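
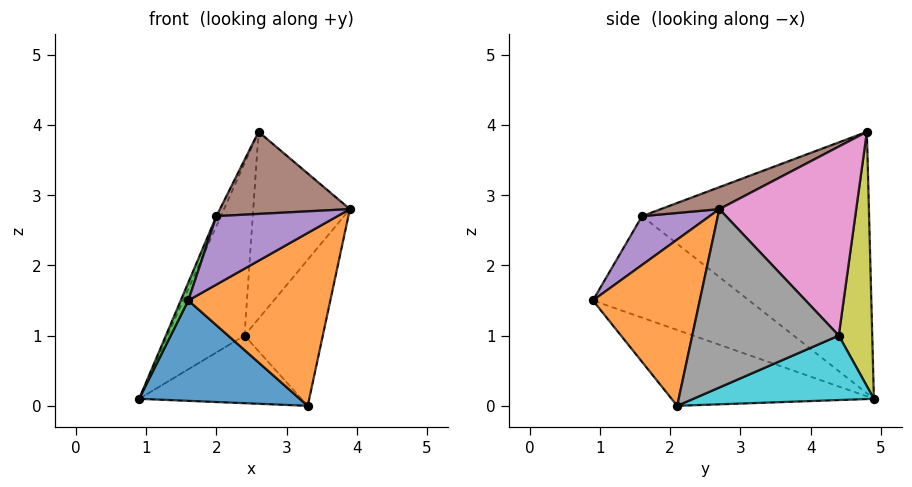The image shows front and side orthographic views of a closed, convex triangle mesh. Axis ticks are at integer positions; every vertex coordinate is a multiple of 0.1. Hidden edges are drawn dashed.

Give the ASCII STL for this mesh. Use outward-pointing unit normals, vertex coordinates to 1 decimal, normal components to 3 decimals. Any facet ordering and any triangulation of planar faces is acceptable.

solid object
 facet normal -0.458 -0.364 -0.811
  outer loop
   vertex 3.3 2.1 0.0
   vertex 1.6 0.9 1.5
   vertex 0.9 4.9 0.1
  endloop
 endfacet
 facet normal 0.601 -0.798 0.042
  outer loop
   vertex 3.3 2.1 0.0
   vertex 3.9 2.7 2.8
   vertex 1.6 0.9 1.5
  endloop
 endfacet
 facet normal -0.939 -0.046 0.340
  outer loop
   vertex 2.0 1.6 2.7
   vertex 0.9 4.9 0.1
   vertex 1.6 0.9 1.5
  endloop
 endfacet
 facet normal -0.912 0.018 0.409
  outer loop
   vertex 2.0 1.6 2.7
   vertex 2.6 4.8 3.9
   vertex 0.9 4.9 0.1
  endloop
 endfacet
 facet normal 0.460 -0.825 0.328
  outer loop
   vertex 2.0 1.6 2.7
   vertex 1.6 0.9 1.5
   vertex 3.9 2.7 2.8
  endloop
 endfacet
 facet normal 0.168 -0.374 0.912
  outer loop
   vertex 2.0 1.6 2.7
   vertex 3.9 2.7 2.8
   vertex 2.6 4.8 3.9
  endloop
 endfacet
 facet normal 0.809 0.572 -0.135
  outer loop
   vertex 2.4 4.4 1.0
   vertex 2.6 4.8 3.9
   vertex 3.9 2.7 2.8
  endloop
 endfacet
 facet normal 0.847 0.453 -0.279
  outer loop
   vertex 2.4 4.4 1.0
   vertex 3.9 2.7 2.8
   vertex 3.3 2.1 0.0
  endloop
 endfacet
 facet normal 0.394 0.907 -0.152
  outer loop
   vertex 2.4 4.4 1.0
   vertex 0.9 4.9 0.1
   vertex 2.6 4.8 3.9
  endloop
 endfacet
 facet normal 0.562 0.505 -0.656
  outer loop
   vertex 2.4 4.4 1.0
   vertex 3.3 2.1 0.0
   vertex 0.9 4.9 0.1
  endloop
 endfacet
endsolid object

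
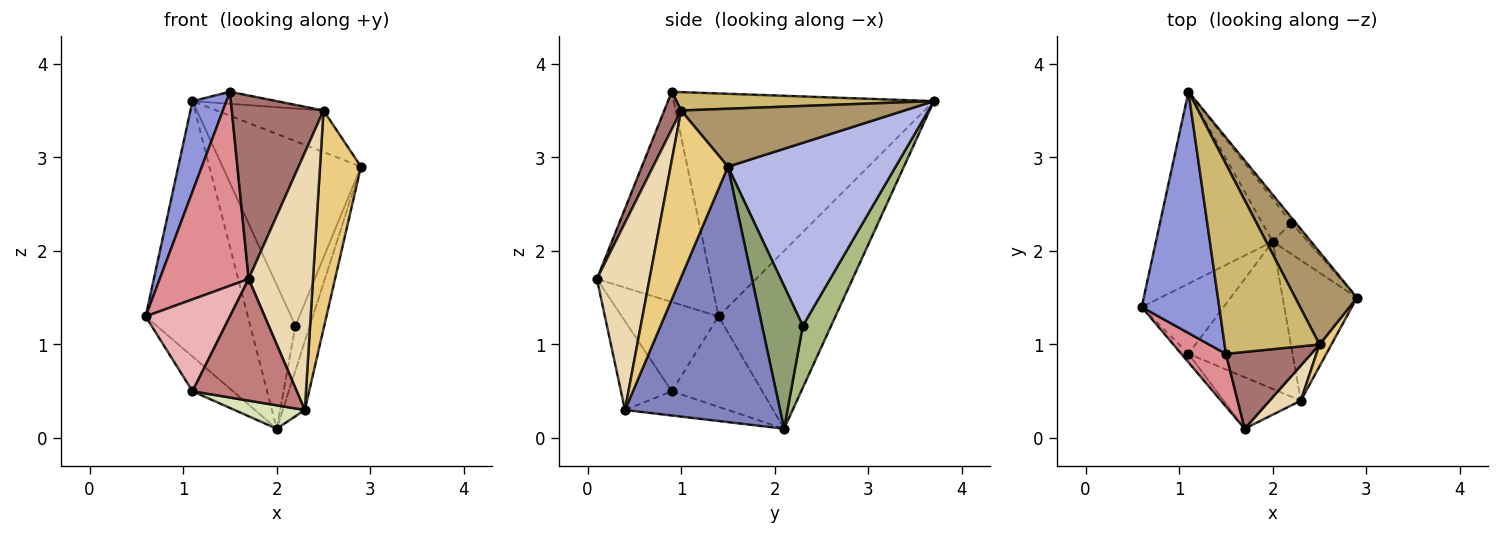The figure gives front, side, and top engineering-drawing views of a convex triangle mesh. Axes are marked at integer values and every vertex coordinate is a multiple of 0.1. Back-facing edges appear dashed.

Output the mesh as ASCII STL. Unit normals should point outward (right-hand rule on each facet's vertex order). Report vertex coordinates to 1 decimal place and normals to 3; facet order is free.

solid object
 facet normal -0.675 0.590 -0.443
  outer loop
   vertex 2.0 2.1 0.1
   vertex 0.6 1.4 1.3
   vertex 1.1 3.7 3.6
  endloop
 endfacet
 facet normal 0.951 0.135 -0.277
  outer loop
   vertex 2.3 0.4 0.3
   vertex 2.0 2.1 0.1
   vertex 2.9 1.5 2.9
  endloop
 endfacet
 facet normal -0.937 -0.122 0.326
  outer loop
   vertex 1.5 0.9 3.7
   vertex 1.1 3.7 3.6
   vertex 0.6 1.4 1.3
  endloop
 endfacet
 facet normal 0.771 0.637 -0.018
  outer loop
   vertex 2.2 2.3 1.2
   vertex 1.1 3.7 3.6
   vertex 2.9 1.5 2.9
  endloop
 endfacet
 facet normal 0.919 0.324 -0.226
  outer loop
   vertex 2.2 2.3 1.2
   vertex 2.9 1.5 2.9
   vertex 2.0 2.1 0.1
  endloop
 endfacet
 facet normal 0.515 0.822 -0.243
  outer loop
   vertex 2.2 2.3 1.2
   vertex 2.0 2.1 0.1
   vertex 1.1 3.7 3.6
  endloop
 endfacet
 facet normal -0.704 0.315 -0.637
  outer loop
   vertex 1.1 0.9 0.5
   vertex 0.6 1.4 1.3
   vertex 2.0 2.1 0.1
  endloop
 endfacet
 facet normal -0.224 -0.153 -0.963
  outer loop
   vertex 1.1 0.9 0.5
   vertex 2.0 2.1 0.1
   vertex 2.3 0.4 0.3
  endloop
 endfacet
 facet normal 0.650 0.311 0.693
  outer loop
   vertex 2.5 1.0 3.5
   vertex 2.9 1.5 2.9
   vertex 1.1 3.7 3.6
  endloop
 endfacet
 facet normal 0.190 0.062 0.980
  outer loop
   vertex 2.5 1.0 3.5
   vertex 1.1 3.7 3.6
   vertex 1.5 0.9 3.7
  endloop
 endfacet
 facet normal 0.812 -0.580 0.058
  outer loop
   vertex 2.5 1.0 3.5
   vertex 2.3 0.4 0.3
   vertex 2.9 1.5 2.9
  endloop
 endfacet
 facet normal 0.630 -0.770 0.105
  outer loop
   vertex 1.7 0.1 1.7
   vertex 2.3 0.4 0.3
   vertex 2.5 1.0 3.5
  endloop
 endfacet
 facet normal 0.167 -0.910 0.381
  outer loop
   vertex 1.7 0.1 1.7
   vertex 2.5 1.0 3.5
   vertex 1.5 0.9 3.7
  endloop
 endfacet
 facet normal -0.409 -0.840 -0.355
  outer loop
   vertex 1.7 0.1 1.7
   vertex 1.1 0.9 0.5
   vertex 2.3 0.4 0.3
  endloop
 endfacet
 facet normal -0.777 -0.607 0.165
  outer loop
   vertex 1.7 0.1 1.7
   vertex 1.5 0.9 3.7
   vertex 0.6 1.4 1.3
  endloop
 endfacet
 facet normal -0.753 -0.656 -0.061
  outer loop
   vertex 1.7 0.1 1.7
   vertex 0.6 1.4 1.3
   vertex 1.1 0.9 0.5
  endloop
 endfacet
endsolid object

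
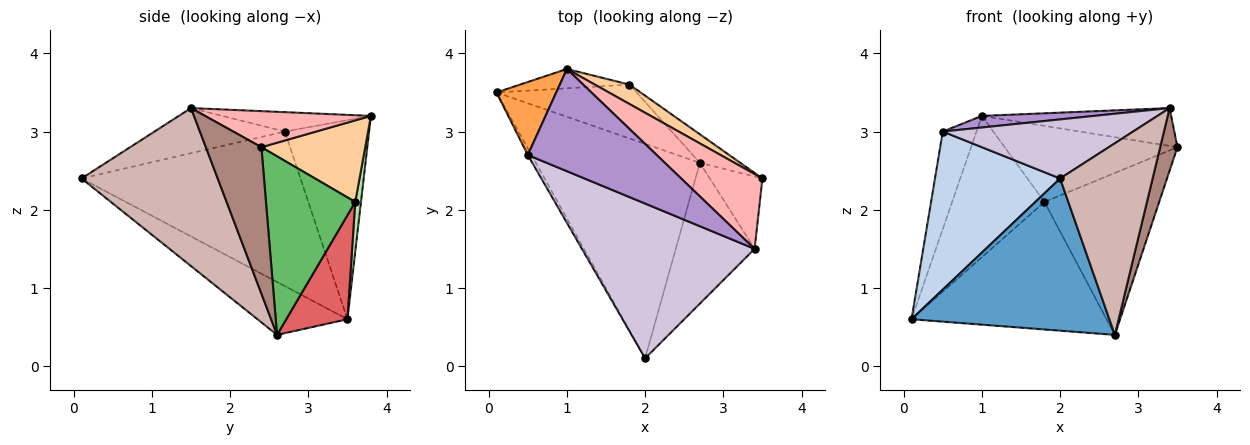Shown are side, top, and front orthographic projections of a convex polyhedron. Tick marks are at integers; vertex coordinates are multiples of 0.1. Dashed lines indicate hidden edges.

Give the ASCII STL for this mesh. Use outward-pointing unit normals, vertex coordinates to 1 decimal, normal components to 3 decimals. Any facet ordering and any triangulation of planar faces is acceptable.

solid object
 facet normal -0.254 -0.560 -0.789
  outer loop
   vertex 2.7 2.6 0.4
   vertex 2.0 0.1 2.4
   vertex 0.1 3.5 0.6
  endloop
 endfacet
 facet normal -0.868 -0.496 -0.021
  outer loop
   vertex 0.5 2.7 3.0
   vertex 0.1 3.5 0.6
   vertex 2.0 0.1 2.4
  endloop
 endfacet
 facet normal -0.894 0.358 0.268
  outer loop
   vertex 0.5 2.7 3.0
   vertex 1.0 3.8 3.2
   vertex 0.1 3.5 0.6
  endloop
 endfacet
 facet normal 0.503 0.837 0.214
  outer loop
   vertex 1.8 3.6 2.1
   vertex 1.0 3.8 3.2
   vertex 3.5 2.4 2.8
  endloop
 endfacet
 facet normal 0.608 0.782 -0.138
  outer loop
   vertex 1.8 3.6 2.1
   vertex 3.5 2.4 2.8
   vertex 2.7 2.6 0.4
  endloop
 endfacet
 facet normal 0.061 0.989 -0.135
  outer loop
   vertex 1.8 3.6 2.1
   vertex 0.1 3.5 0.6
   vertex 1.0 3.8 3.2
  endloop
 endfacet
 facet normal 0.278 0.885 -0.374
  outer loop
   vertex 1.8 3.6 2.1
   vertex 2.7 2.6 0.4
   vertex 0.1 3.5 0.6
  endloop
 endfacet
 facet normal 0.368 0.420 0.830
  outer loop
   vertex 3.4 1.5 3.3
   vertex 3.5 2.4 2.8
   vertex 1.0 3.8 3.2
  endloop
 endfacet
 facet normal -0.148 -0.111 0.983
  outer loop
   vertex 3.4 1.5 3.3
   vertex 1.0 3.8 3.2
   vertex 0.5 2.7 3.0
  endloop
 endfacet
 facet normal -0.237 -0.346 0.908
  outer loop
   vertex 3.4 1.5 3.3
   vertex 0.5 2.7 3.0
   vertex 2.0 0.1 2.4
  endloop
 endfacet
 facet normal 0.903 -0.281 -0.324
  outer loop
   vertex 3.4 1.5 3.3
   vertex 2.7 2.6 0.4
   vertex 3.5 2.4 2.8
  endloop
 endfacet
 facet normal 0.765 -0.519 -0.382
  outer loop
   vertex 3.4 1.5 3.3
   vertex 2.0 0.1 2.4
   vertex 2.7 2.6 0.4
  endloop
 endfacet
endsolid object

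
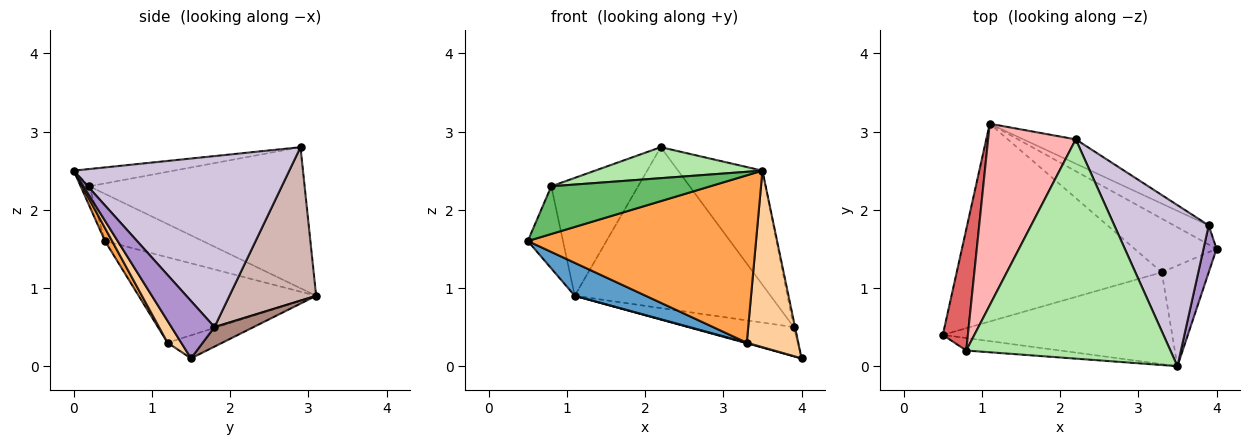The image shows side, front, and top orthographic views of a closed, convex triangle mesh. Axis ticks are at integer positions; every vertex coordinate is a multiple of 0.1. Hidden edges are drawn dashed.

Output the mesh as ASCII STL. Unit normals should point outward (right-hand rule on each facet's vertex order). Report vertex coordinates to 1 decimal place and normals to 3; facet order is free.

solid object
 facet normal -0.380 -0.152 -0.912
  outer loop
   vertex 3.3 1.2 0.3
   vertex 0.5 0.4 1.6
   vertex 1.1 3.1 0.9
  endloop
 endfacet
 facet normal -0.271 -0.010 -0.963
  outer loop
   vertex 3.3 1.2 0.3
   vertex 1.1 3.1 0.9
   vertex 4.0 1.5 0.1
  endloop
 endfacet
 facet normal 0.027 -0.877 -0.481
  outer loop
   vertex 3.3 1.2 0.3
   vertex 3.5 0.0 2.5
   vertex 0.5 0.4 1.6
  endloop
 endfacet
 facet normal 0.225 -0.847 -0.482
  outer loop
   vertex 3.3 1.2 0.3
   vertex 4.0 1.5 0.1
   vertex 3.5 0.0 2.5
  endloop
 endfacet
 facet normal -0.053 -0.966 -0.253
  outer loop
   vertex 0.8 0.2 2.3
   vertex 0.5 0.4 1.6
   vertex 3.5 0.0 2.5
  endloop
 endfacet
 facet normal -0.083 -0.139 0.987
  outer loop
   vertex 0.8 0.2 2.3
   vertex 3.5 0.0 2.5
   vertex 2.2 2.9 2.8
  endloop
 endfacet
 facet normal -0.842 0.303 0.447
  outer loop
   vertex 0.8 0.2 2.3
   vertex 1.1 3.1 0.9
   vertex 0.5 0.4 1.6
  endloop
 endfacet
 facet normal -0.803 0.324 0.499
  outer loop
   vertex 0.8 0.2 2.3
   vertex 2.2 2.9 2.8
   vertex 1.1 3.1 0.9
  endloop
 endfacet
 facet normal 0.975 0.030 0.222
  outer loop
   vertex 3.9 1.8 0.5
   vertex 3.5 0.0 2.5
   vertex 4.0 1.5 0.1
  endloop
 endfacet
 facet normal 0.828 0.324 0.457
  outer loop
   vertex 3.9 1.8 0.5
   vertex 2.2 2.9 2.8
   vertex 3.5 0.0 2.5
  endloop
 endfacet
 facet normal 0.296 0.798 -0.525
  outer loop
   vertex 3.9 1.8 0.5
   vertex 4.0 1.5 0.1
   vertex 1.1 3.1 0.9
  endloop
 endfacet
 facet normal 0.401 0.906 -0.137
  outer loop
   vertex 3.9 1.8 0.5
   vertex 1.1 3.1 0.9
   vertex 2.2 2.9 2.8
  endloop
 endfacet
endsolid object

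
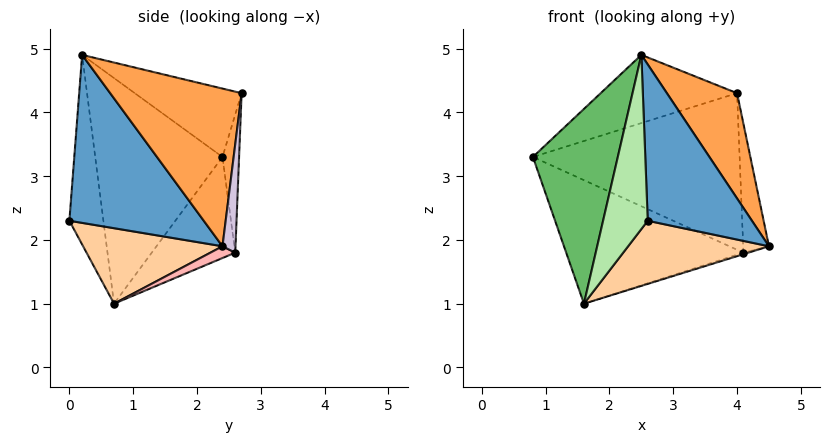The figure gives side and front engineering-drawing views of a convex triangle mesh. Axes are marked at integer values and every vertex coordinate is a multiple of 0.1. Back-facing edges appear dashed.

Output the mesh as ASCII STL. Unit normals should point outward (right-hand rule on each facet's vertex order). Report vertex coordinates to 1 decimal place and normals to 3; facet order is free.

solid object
 facet normal 0.788 -0.611 0.077
  outer loop
   vertex 2.5 0.2 4.9
   vertex 2.6 0.0 2.3
   vertex 4.5 2.4 1.9
  endloop
 endfacet
 facet normal -0.308 0.393 0.867
  outer loop
   vertex 4.0 2.7 4.3
   vertex 0.8 2.4 3.3
   vertex 2.5 0.2 4.9
  endloop
 endfacet
 facet normal 0.857 -0.458 0.236
  outer loop
   vertex 4.0 2.7 4.3
   vertex 2.5 0.2 4.9
   vertex 4.5 2.4 1.9
  endloop
 endfacet
 facet normal 0.517 -0.522 -0.679
  outer loop
   vertex 1.6 0.7 1.0
   vertex 4.5 2.4 1.9
   vertex 2.6 0.0 2.3
  endloop
 endfacet
 facet normal -0.826 -0.551 0.120
  outer loop
   vertex 1.6 0.7 1.0
   vertex 2.5 0.2 4.9
   vertex 0.8 2.4 3.3
  endloop
 endfacet
 facet normal -0.606 -0.795 0.038
  outer loop
   vertex 1.6 0.7 1.0
   vertex 2.6 0.0 2.3
   vertex 2.5 0.2 4.9
  endloop
 endfacet
 facet normal -0.330 0.701 -0.633
  outer loop
   vertex 4.1 2.6 1.8
   vertex 1.6 0.7 1.0
   vertex 0.8 2.4 3.3
  endloop
 endfacet
 facet normal 0.267 0.053 -0.962
  outer loop
   vertex 4.1 2.6 1.8
   vertex 4.5 2.4 1.9
   vertex 1.6 0.7 1.0
  endloop
 endfacet
 facet normal -0.080 0.996 -0.043
  outer loop
   vertex 4.1 2.6 1.8
   vertex 0.8 2.4 3.3
   vertex 4.0 2.7 4.3
  endloop
 endfacet
 facet normal 0.451 0.893 -0.018
  outer loop
   vertex 4.1 2.6 1.8
   vertex 4.0 2.7 4.3
   vertex 4.5 2.4 1.9
  endloop
 endfacet
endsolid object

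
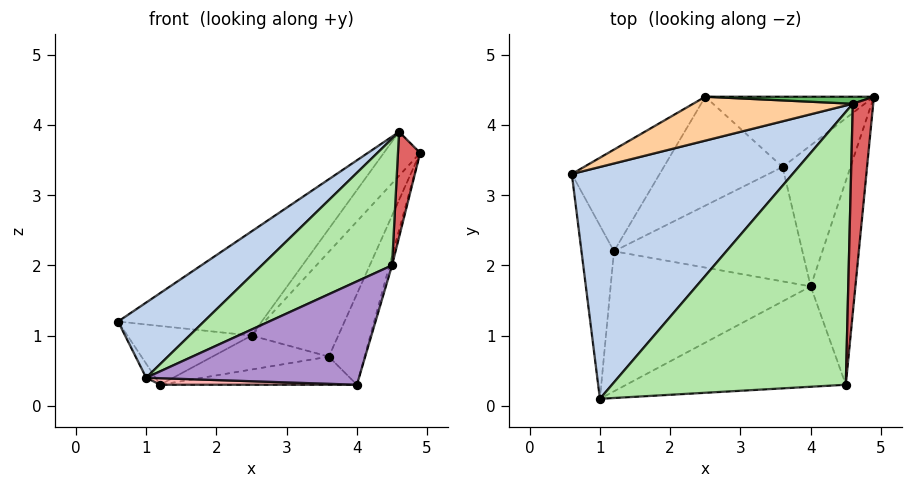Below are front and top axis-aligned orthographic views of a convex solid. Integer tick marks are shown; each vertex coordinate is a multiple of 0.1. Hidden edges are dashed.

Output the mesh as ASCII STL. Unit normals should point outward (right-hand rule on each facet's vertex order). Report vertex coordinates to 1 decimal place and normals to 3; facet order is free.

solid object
 facet normal -0.803 0.048 -0.594
  outer loop
   vertex 1.2 2.2 0.3
   vertex 1.0 0.1 0.4
   vertex 0.6 3.3 1.2
  endloop
 endfacet
 facet normal -0.492 -0.269 0.828
  outer loop
   vertex 4.6 4.3 3.9
   vertex 0.6 3.3 1.2
   vertex 1.0 0.1 0.4
  endloop
 endfacet
 facet normal -0.356 0.468 -0.809
  outer loop
   vertex 2.5 4.4 1.0
   vertex 1.2 2.2 0.3
   vertex 0.6 3.3 1.2
  endloop
 endfacet
 facet normal -0.442 0.827 0.348
  outer loop
   vertex 2.5 4.4 1.0
   vertex 0.6 3.3 1.2
   vertex 4.6 4.3 3.9
  endloop
 endfacet
 facet normal -0.169 0.973 0.156
  outer loop
   vertex 2.5 4.4 1.0
   vertex 4.6 4.3 3.9
   vertex 4.9 4.4 3.6
  endloop
 endfacet
 facet normal -0.364 -0.392 0.845
  outer loop
   vertex 4.5 0.3 2.0
   vertex 4.6 4.3 3.9
   vertex 1.0 0.1 0.4
  endloop
 endfacet
 facet normal 0.722 -0.312 0.618
  outer loop
   vertex 4.5 0.3 2.0
   vertex 4.9 4.4 3.6
   vertex 4.6 4.3 3.9
  endloop
 endfacet
 facet normal -0.008 -0.047 -0.999
  outer loop
   vertex 4.0 1.7 0.3
   vertex 1.0 0.1 0.4
   vertex 1.2 2.2 0.3
  endloop
 endfacet
 facet normal 0.338 -0.675 -0.656
  outer loop
   vertex 4.0 1.7 0.3
   vertex 4.5 0.3 2.0
   vertex 1.0 0.1 0.4
  endloop
 endfacet
 facet normal 0.962 0.013 -0.273
  outer loop
   vertex 4.0 1.7 0.3
   vertex 4.9 4.4 3.6
   vertex 4.5 0.3 2.0
  endloop
 endfacet
 facet normal 0.010 0.298 -0.955
  outer loop
   vertex 3.6 3.4 0.7
   vertex 1.2 2.2 0.3
   vertex 2.5 4.4 1.0
  endloop
 endfacet
 facet normal 0.043 0.238 -0.970
  outer loop
   vertex 3.6 3.4 0.7
   vertex 4.0 1.7 0.3
   vertex 1.2 2.2 0.3
  endloop
 endfacet
 facet normal 0.517 0.711 -0.477
  outer loop
   vertex 3.6 3.4 0.7
   vertex 2.5 4.4 1.0
   vertex 4.9 4.4 3.6
  endloop
 endfacet
 facet normal 0.825 0.306 -0.475
  outer loop
   vertex 3.6 3.4 0.7
   vertex 4.9 4.4 3.6
   vertex 4.0 1.7 0.3
  endloop
 endfacet
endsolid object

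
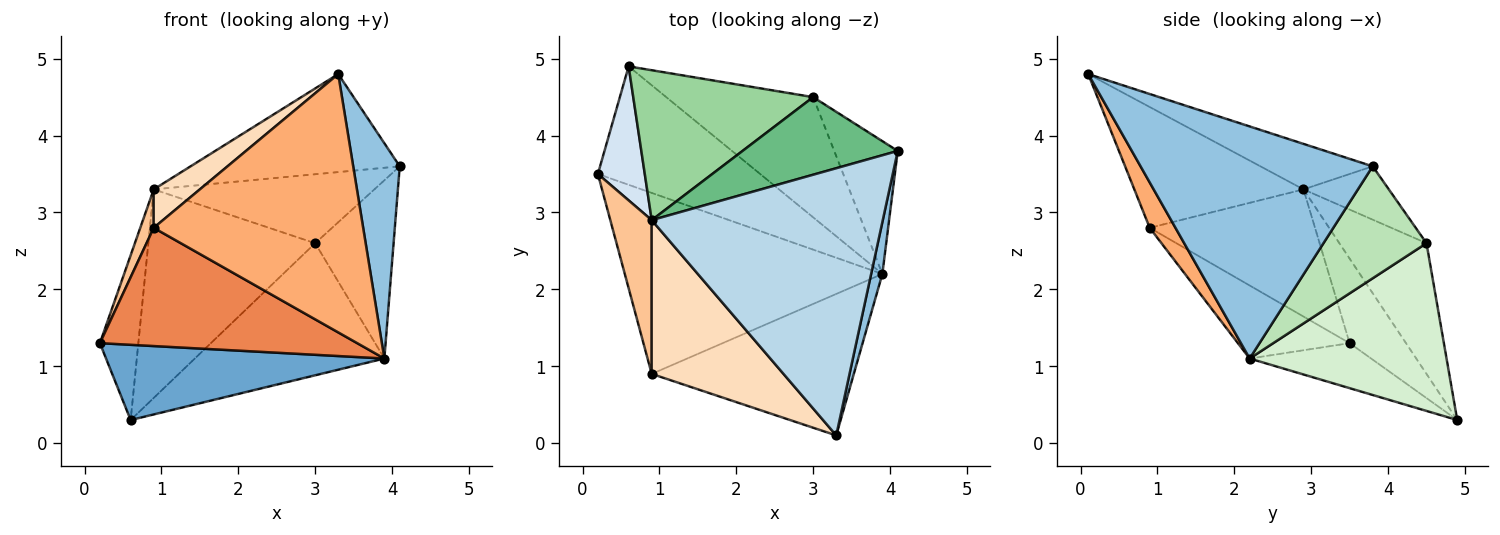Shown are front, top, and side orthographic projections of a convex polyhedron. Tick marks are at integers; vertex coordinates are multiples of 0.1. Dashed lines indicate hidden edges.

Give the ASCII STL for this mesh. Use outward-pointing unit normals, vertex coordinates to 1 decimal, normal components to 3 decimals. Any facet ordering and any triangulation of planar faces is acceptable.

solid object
 facet normal -0.228 -0.522 -0.822
  outer loop
   vertex 3.9 2.2 1.1
   vertex 0.2 3.5 1.3
   vertex 0.6 4.9 0.3
  endloop
 endfacet
 facet normal 0.979 -0.196 0.047
  outer loop
   vertex 3.9 2.2 1.1
   vertex 4.1 3.8 3.6
   vertex 3.3 0.1 4.8
  endloop
 endfacet
 facet normal -0.182 0.339 0.923
  outer loop
   vertex 0.9 2.9 3.3
   vertex 3.3 0.1 4.8
   vertex 4.1 3.8 3.6
  endloop
 endfacet
 facet normal -0.751 0.512 0.417
  outer loop
   vertex 0.9 2.9 3.3
   vertex 0.6 4.9 0.3
   vertex 0.2 3.5 1.3
  endloop
 endfacet
 facet normal -0.231 -0.532 -0.815
  outer loop
   vertex 0.9 0.9 2.8
   vertex 0.2 3.5 1.3
   vertex 3.9 2.2 1.1
  endloop
 endfacet
 facet normal 0.107 -0.872 -0.478
  outer loop
   vertex 0.9 0.9 2.8
   vertex 3.9 2.2 1.1
   vertex 3.3 0.1 4.8
  endloop
 endfacet
 facet normal -0.948 -0.077 0.309
  outer loop
   vertex 0.9 0.9 2.8
   vertex 0.9 2.9 3.3
   vertex 0.2 3.5 1.3
  endloop
 endfacet
 facet normal -0.665 -0.181 0.725
  outer loop
   vertex 0.9 0.9 2.8
   vertex 3.3 0.1 4.8
   vertex 0.9 2.9 3.3
  endloop
 endfacet
 facet normal -0.249 0.643 0.724
  outer loop
   vertex 3.0 4.5 2.6
   vertex 0.9 2.9 3.3
   vertex 4.1 3.8 3.6
  endloop
 endfacet
 facet normal -0.390 0.748 0.537
  outer loop
   vertex 3.0 4.5 2.6
   vertex 0.6 4.9 0.3
   vertex 0.9 2.9 3.3
  endloop
 endfacet
 facet normal 0.725 0.552 -0.411
  outer loop
   vertex 3.0 4.5 2.6
   vertex 4.1 3.8 3.6
   vertex 3.9 2.2 1.1
  endloop
 endfacet
 facet normal 0.609 0.586 -0.534
  outer loop
   vertex 3.0 4.5 2.6
   vertex 3.9 2.2 1.1
   vertex 0.6 4.9 0.3
  endloop
 endfacet
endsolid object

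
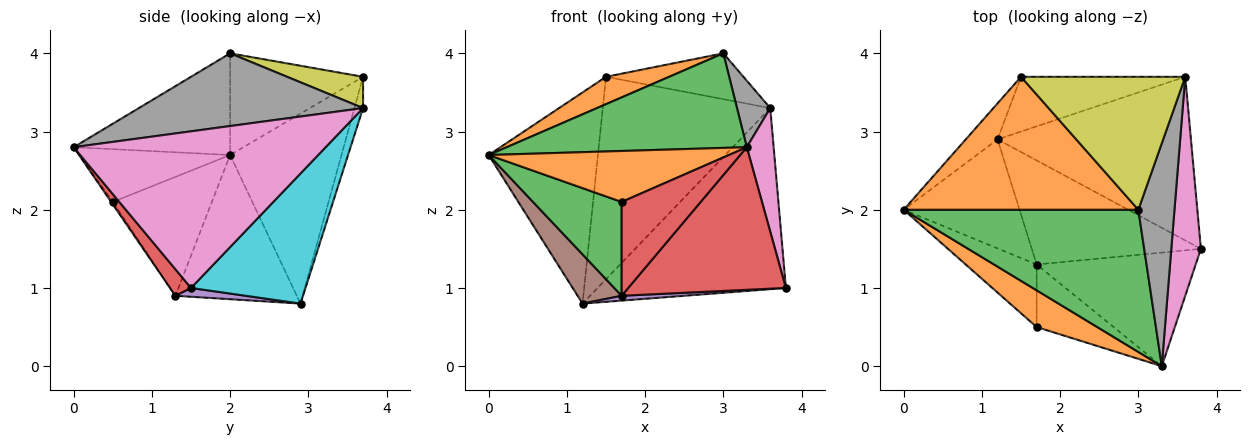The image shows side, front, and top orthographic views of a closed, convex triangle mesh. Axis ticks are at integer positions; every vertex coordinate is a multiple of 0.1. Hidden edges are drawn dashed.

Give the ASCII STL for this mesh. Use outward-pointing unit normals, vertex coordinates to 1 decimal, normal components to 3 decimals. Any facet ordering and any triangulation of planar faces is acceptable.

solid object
 facet normal -0.709 0.695 -0.118
  outer loop
   vertex 1.2 2.9 0.8
   vertex 0.0 2.0 2.7
   vertex 1.5 3.7 3.7
  endloop
 endfacet
 facet normal -0.391 -0.186 0.902
  outer loop
   vertex 3.0 2.0 4.0
   vertex 1.5 3.7 3.7
   vertex 0.0 2.0 2.7
  endloop
 endfacet
 facet normal -0.339 -0.521 0.783
  outer loop
   vertex 3.0 2.0 4.0
   vertex 0.0 2.0 2.7
   vertex 3.3 0.0 2.8
  endloop
 endfacet
 facet normal 0.104 -0.778 -0.620
  outer loop
   vertex 1.7 1.3 0.9
   vertex 3.8 1.5 1.0
   vertex 3.3 0.0 2.8
  endloop
 endfacet
 facet normal 0.052 -0.046 -0.998
  outer loop
   vertex 1.7 1.3 0.9
   vertex 1.2 2.9 0.8
   vertex 3.8 1.5 1.0
  endloop
 endfacet
 facet normal -0.750 -0.272 -0.603
  outer loop
   vertex 1.7 1.3 0.9
   vertex 0.0 2.0 2.7
   vertex 1.2 2.9 0.8
  endloop
 endfacet
 facet normal 0.977 -0.104 0.185
  outer loop
   vertex 3.6 3.7 3.3
   vertex 3.3 0.0 2.8
   vertex 3.8 1.5 1.0
  endloop
 endfacet
 facet normal 0.888 -0.132 0.441
  outer loop
   vertex 3.6 3.7 3.3
   vertex 3.0 2.0 4.0
   vertex 3.3 0.0 2.8
  endloop
 endfacet
 facet normal 0.177 0.321 0.930
  outer loop
   vertex 3.6 3.7 3.3
   vertex 1.5 3.7 3.7
   vertex 3.0 2.0 4.0
  endloop
 endfacet
 facet normal 0.411 0.676 -0.611
  outer loop
   vertex 3.6 3.7 3.3
   vertex 3.8 1.5 1.0
   vertex 1.2 2.9 0.8
  endloop
 endfacet
 facet normal -0.050 0.964 -0.261
  outer loop
   vertex 3.6 3.7 3.3
   vertex 1.2 2.9 0.8
   vertex 1.5 3.7 3.7
  endloop
 endfacet
 facet normal -0.454 -0.723 0.521
  outer loop
   vertex 1.7 0.5 2.1
   vertex 3.3 0.0 2.8
   vertex 0.0 2.0 2.7
  endloop
 endfacet
 facet normal -0.681 -0.609 -0.406
  outer loop
   vertex 1.7 0.5 2.1
   vertex 0.0 2.0 2.7
   vertex 1.7 1.3 0.9
  endloop
 endfacet
 facet normal -0.017 -0.832 -0.555
  outer loop
   vertex 1.7 0.5 2.1
   vertex 1.7 1.3 0.9
   vertex 3.3 0.0 2.8
  endloop
 endfacet
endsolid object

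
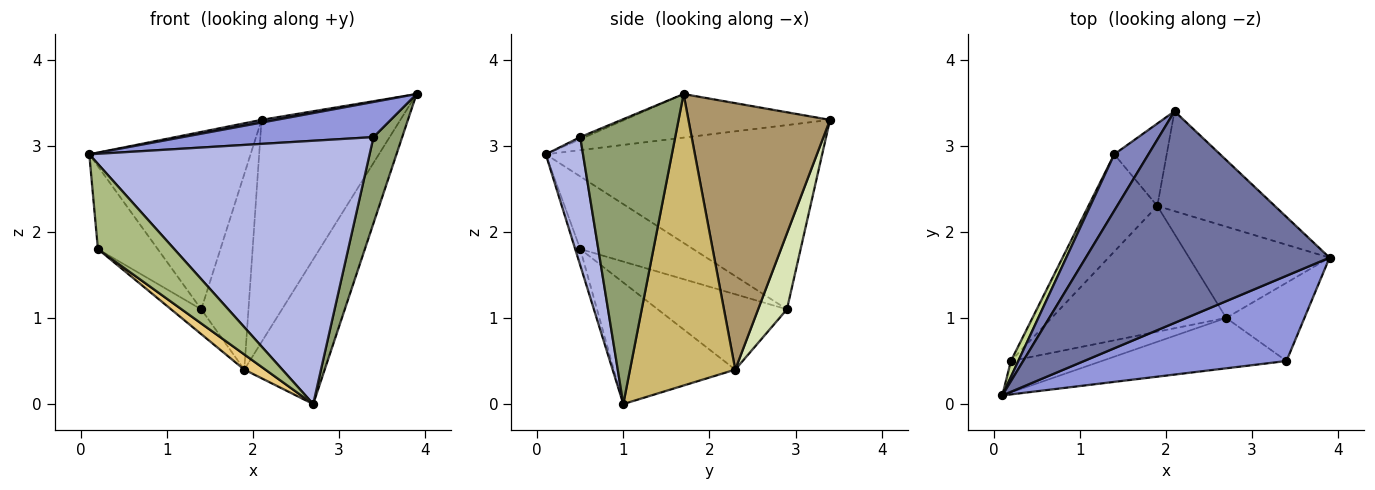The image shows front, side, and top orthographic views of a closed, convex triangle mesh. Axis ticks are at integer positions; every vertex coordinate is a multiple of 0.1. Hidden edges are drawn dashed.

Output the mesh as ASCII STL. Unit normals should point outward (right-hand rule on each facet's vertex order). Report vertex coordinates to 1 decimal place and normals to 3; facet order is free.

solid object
 facet normal -0.176 -0.013 0.984
  outer loop
   vertex 2.1 3.4 3.3
   vertex 0.1 0.1 2.9
   vertex 3.9 1.7 3.6
  endloop
 endfacet
 facet normal -0.853 0.498 0.158
  outer loop
   vertex 1.4 2.9 1.1
   vertex 0.1 0.1 2.9
   vertex 2.1 3.4 3.3
  endloop
 endfacet
 facet normal -0.010 -0.381 0.924
  outer loop
   vertex 3.4 0.5 3.1
   vertex 3.9 1.7 3.6
   vertex 0.1 0.1 2.9
  endloop
 endfacet
 facet normal 0.129 -0.974 -0.186
  outer loop
   vertex 3.4 0.5 3.1
   vertex 0.1 0.1 2.9
   vertex 2.7 1.0 0.0
  endloop
 endfacet
 facet normal 0.926 -0.280 -0.254
  outer loop
   vertex 3.4 0.5 3.1
   vertex 2.7 1.0 0.0
   vertex 3.9 1.7 3.6
  endloop
 endfacet
 facet normal -0.062 -0.936 -0.346
  outer loop
   vertex 0.2 0.5 1.8
   vertex 2.7 1.0 0.0
   vertex 0.1 0.1 2.9
  endloop
 endfacet
 facet normal -0.880 0.466 0.090
  outer loop
   vertex 0.2 0.5 1.8
   vertex 0.1 0.1 2.9
   vertex 1.4 2.9 1.1
  endloop
 endfacet
 facet normal 0.490 0.803 -0.338
  outer loop
   vertex 1.9 2.3 0.4
   vertex 1.4 2.9 1.1
   vertex 2.1 3.4 3.3
  endloop
 endfacet
 facet normal 0.681 0.668 -0.300
  outer loop
   vertex 1.9 2.3 0.4
   vertex 2.1 3.4 3.3
   vertex 3.9 1.7 3.6
  endloop
 endfacet
 facet normal 0.742 0.567 -0.358
  outer loop
   vertex 1.9 2.3 0.4
   vertex 3.9 1.7 3.6
   vertex 2.7 1.0 0.0
  endloop
 endfacet
 facet normal -0.568 -0.098 -0.817
  outer loop
   vertex 1.9 2.3 0.4
   vertex 2.7 1.0 0.0
   vertex 0.2 0.5 1.8
  endloop
 endfacet
 facet normal -0.727 0.170 -0.665
  outer loop
   vertex 1.9 2.3 0.4
   vertex 0.2 0.5 1.8
   vertex 1.4 2.9 1.1
  endloop
 endfacet
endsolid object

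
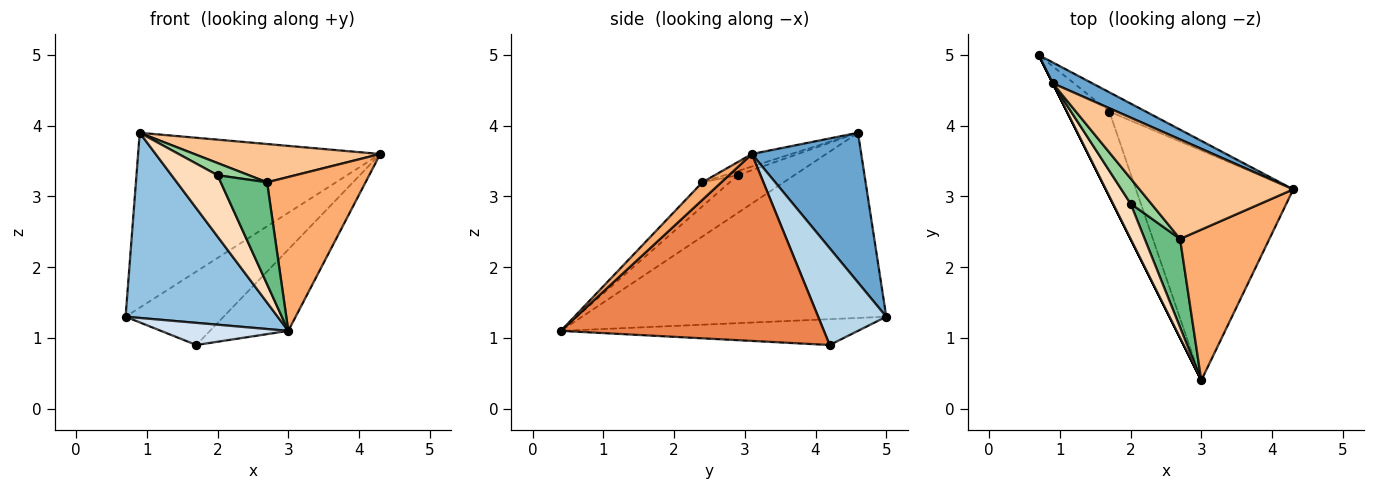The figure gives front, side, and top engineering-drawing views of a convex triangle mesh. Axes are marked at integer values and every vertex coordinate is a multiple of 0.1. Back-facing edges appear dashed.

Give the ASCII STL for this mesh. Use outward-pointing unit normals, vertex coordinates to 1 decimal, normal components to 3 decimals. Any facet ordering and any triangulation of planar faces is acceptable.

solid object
 facet normal 0.409 0.906 0.108
  outer loop
   vertex 0.9 4.6 3.9
   vertex 4.3 3.1 3.6
   vertex 0.7 5.0 1.3
  endloop
 endfacet
 facet normal -0.894 -0.447 0.000
  outer loop
   vertex 0.9 4.6 3.9
   vertex 0.7 5.0 1.3
   vertex 3.0 0.4 1.1
  endloop
 endfacet
 facet normal 0.558 0.803 -0.210
  outer loop
   vertex 1.7 4.2 0.9
   vertex 0.7 5.0 1.3
   vertex 4.3 3.1 3.6
  endloop
 endfacet
 facet normal -0.507 -0.217 -0.834
  outer loop
   vertex 1.7 4.2 0.9
   vertex 3.0 0.4 1.1
   vertex 0.7 5.0 1.3
  endloop
 endfacet
 facet normal 0.746 0.222 -0.628
  outer loop
   vertex 1.7 4.2 0.9
   vertex 4.3 3.1 3.6
   vertex 3.0 0.4 1.1
  endloop
 endfacet
 facet normal 0.136 -0.708 0.693
  outer loop
   vertex 2.7 2.4 3.2
   vertex 3.0 0.4 1.1
   vertex 4.3 3.1 3.6
  endloop
 endfacet
 facet normal -0.076 -0.358 0.931
  outer loop
   vertex 2.7 2.4 3.2
   vertex 4.3 3.1 3.6
   vertex 0.9 4.6 3.9
  endloop
 endfacet
 facet normal -0.729 -0.593 0.342
  outer loop
   vertex 2.0 2.9 3.3
   vertex 0.9 4.6 3.9
   vertex 3.0 0.4 1.1
  endloop
 endfacet
 facet normal -0.407 -0.690 0.599
  outer loop
   vertex 2.0 2.9 3.3
   vertex 3.0 0.4 1.1
   vertex 2.7 2.4 3.2
  endloop
 endfacet
 facet normal -0.180 -0.429 0.885
  outer loop
   vertex 2.0 2.9 3.3
   vertex 2.7 2.4 3.2
   vertex 0.9 4.6 3.9
  endloop
 endfacet
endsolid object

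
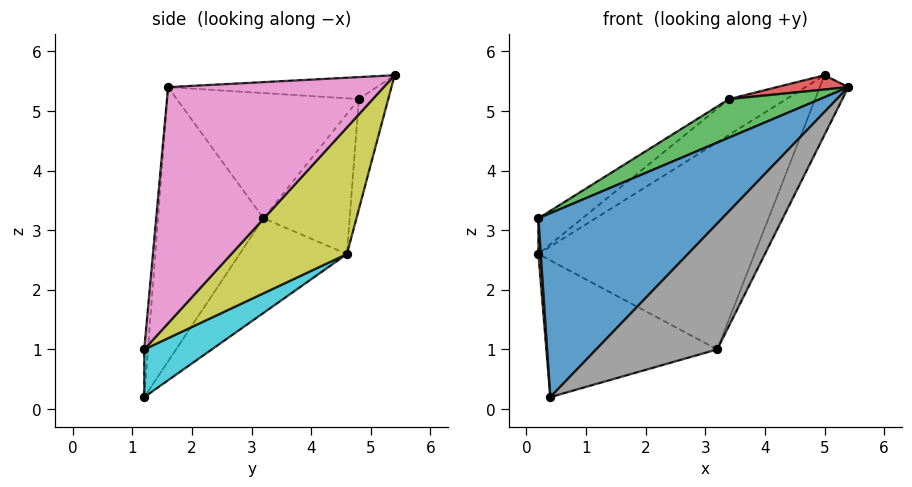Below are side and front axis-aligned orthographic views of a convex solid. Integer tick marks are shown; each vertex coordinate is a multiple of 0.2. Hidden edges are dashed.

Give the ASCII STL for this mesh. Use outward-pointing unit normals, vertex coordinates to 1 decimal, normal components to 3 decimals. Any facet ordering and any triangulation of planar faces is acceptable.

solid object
 facet normal -0.437 -0.762 0.479
  outer loop
   vertex 0.4 1.2 0.2
   vertex 5.4 1.6 5.4
   vertex 0.2 3.2 3.2
  endloop
 endfacet
 facet normal -0.998 -0.022 -0.052
  outer loop
   vertex 0.2 4.6 2.6
   vertex 0.4 1.2 0.2
   vertex 0.2 3.2 3.2
  endloop
 endfacet
 facet normal -0.436 -0.218 0.873
  outer loop
   vertex 3.4 4.8 5.2
   vertex 0.2 3.2 3.2
   vertex 5.4 1.6 5.4
  endloop
 endfacet
 facet normal -0.216 -0.074 0.974
  outer loop
   vertex 3.4 4.8 5.2
   vertex 5.4 1.6 5.4
   vertex 5.0 5.4 5.6
  endloop
 endfacet
 facet normal -0.611 0.312 0.728
  outer loop
   vertex 3.4 4.8 5.2
   vertex 0.2 4.6 2.6
   vertex 0.2 3.2 3.2
  endloop
 endfacet
 facet normal -0.410 0.797 0.443
  outer loop
   vertex 3.4 4.8 5.2
   vertex 5.0 5.4 5.6
   vertex 0.2 4.6 2.6
  endloop
 endfacet
 facet normal 0.884 0.117 -0.453
  outer loop
   vertex 3.2 1.2 1.0
   vertex 5.0 5.4 5.6
   vertex 5.4 1.6 5.4
  endloop
 endfacet
 facet normal -0.030 -0.994 0.105
  outer loop
   vertex 3.2 1.2 1.0
   vertex 5.4 1.6 5.4
   vertex 0.4 1.2 0.2
  endloop
 endfacet
 facet normal 0.335 0.627 -0.703
  outer loop
   vertex 3.2 1.2 1.0
   vertex 0.2 4.6 2.6
   vertex 5.0 5.4 5.6
  endloop
 endfacet
 facet normal 0.226 0.571 -0.790
  outer loop
   vertex 3.2 1.2 1.0
   vertex 0.4 1.2 0.2
   vertex 0.2 4.6 2.6
  endloop
 endfacet
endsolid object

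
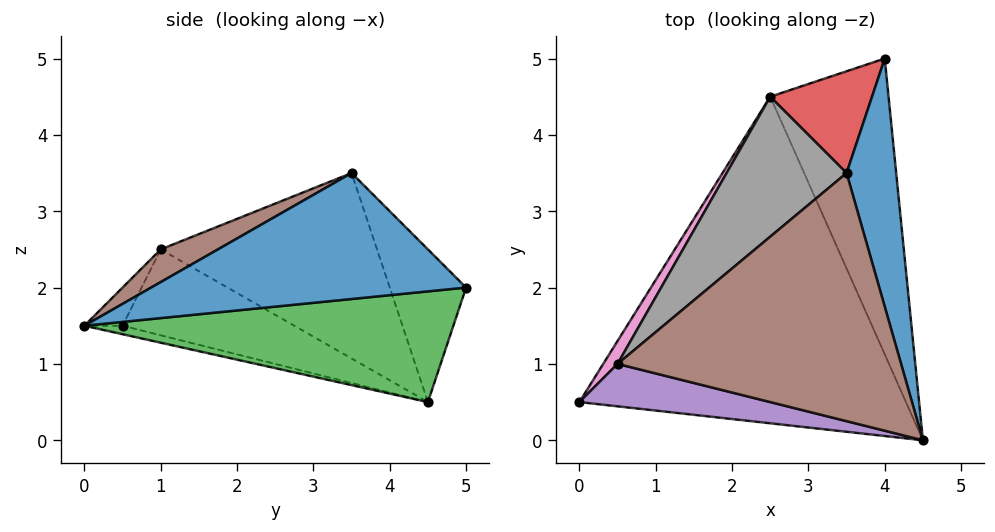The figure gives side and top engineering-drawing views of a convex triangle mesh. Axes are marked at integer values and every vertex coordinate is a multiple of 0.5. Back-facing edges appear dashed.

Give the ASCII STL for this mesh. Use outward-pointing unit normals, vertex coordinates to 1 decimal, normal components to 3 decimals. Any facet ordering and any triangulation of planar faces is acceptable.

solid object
 facet normal 0.929 0.056 0.366
  outer loop
   vertex 3.5 3.5 3.5
   vertex 4.5 0.0 1.5
   vertex 4.0 5.0 2.0
  endloop
 endfacet
 facet normal -0.025 -0.228 -0.973
  outer loop
   vertex 2.5 4.5 0.5
   vertex 4.5 0.0 1.5
   vertex 0.0 0.5 1.5
  endloop
 endfacet
 facet normal 0.676 0.140 -0.723
  outer loop
   vertex 2.5 4.5 0.5
   vertex 4.0 5.0 2.0
   vertex 4.5 0.0 1.5
  endloop
 endfacet
 facet normal -0.640 0.640 0.426
  outer loop
   vertex 2.5 4.5 0.5
   vertex 3.5 3.5 3.5
   vertex 4.0 5.0 2.0
  endloop
 endfacet
 facet normal -0.097 -0.870 0.483
  outer loop
   vertex 0.5 1.0 2.5
   vertex 0.0 0.5 1.5
   vertex 4.5 0.0 1.5
  endloop
 endfacet
 facet normal 0.101 -0.472 0.876
  outer loop
   vertex 0.5 1.0 2.5
   vertex 4.5 0.0 1.5
   vertex 3.5 3.5 3.5
  endloop
 endfacet
 facet normal -0.824 0.549 0.137
  outer loop
   vertex 0.5 1.0 2.5
   vertex 2.5 4.5 0.5
   vertex 0.0 0.5 1.5
  endloop
 endfacet
 facet normal -0.659 0.620 0.426
  outer loop
   vertex 0.5 1.0 2.5
   vertex 3.5 3.5 3.5
   vertex 2.5 4.5 0.5
  endloop
 endfacet
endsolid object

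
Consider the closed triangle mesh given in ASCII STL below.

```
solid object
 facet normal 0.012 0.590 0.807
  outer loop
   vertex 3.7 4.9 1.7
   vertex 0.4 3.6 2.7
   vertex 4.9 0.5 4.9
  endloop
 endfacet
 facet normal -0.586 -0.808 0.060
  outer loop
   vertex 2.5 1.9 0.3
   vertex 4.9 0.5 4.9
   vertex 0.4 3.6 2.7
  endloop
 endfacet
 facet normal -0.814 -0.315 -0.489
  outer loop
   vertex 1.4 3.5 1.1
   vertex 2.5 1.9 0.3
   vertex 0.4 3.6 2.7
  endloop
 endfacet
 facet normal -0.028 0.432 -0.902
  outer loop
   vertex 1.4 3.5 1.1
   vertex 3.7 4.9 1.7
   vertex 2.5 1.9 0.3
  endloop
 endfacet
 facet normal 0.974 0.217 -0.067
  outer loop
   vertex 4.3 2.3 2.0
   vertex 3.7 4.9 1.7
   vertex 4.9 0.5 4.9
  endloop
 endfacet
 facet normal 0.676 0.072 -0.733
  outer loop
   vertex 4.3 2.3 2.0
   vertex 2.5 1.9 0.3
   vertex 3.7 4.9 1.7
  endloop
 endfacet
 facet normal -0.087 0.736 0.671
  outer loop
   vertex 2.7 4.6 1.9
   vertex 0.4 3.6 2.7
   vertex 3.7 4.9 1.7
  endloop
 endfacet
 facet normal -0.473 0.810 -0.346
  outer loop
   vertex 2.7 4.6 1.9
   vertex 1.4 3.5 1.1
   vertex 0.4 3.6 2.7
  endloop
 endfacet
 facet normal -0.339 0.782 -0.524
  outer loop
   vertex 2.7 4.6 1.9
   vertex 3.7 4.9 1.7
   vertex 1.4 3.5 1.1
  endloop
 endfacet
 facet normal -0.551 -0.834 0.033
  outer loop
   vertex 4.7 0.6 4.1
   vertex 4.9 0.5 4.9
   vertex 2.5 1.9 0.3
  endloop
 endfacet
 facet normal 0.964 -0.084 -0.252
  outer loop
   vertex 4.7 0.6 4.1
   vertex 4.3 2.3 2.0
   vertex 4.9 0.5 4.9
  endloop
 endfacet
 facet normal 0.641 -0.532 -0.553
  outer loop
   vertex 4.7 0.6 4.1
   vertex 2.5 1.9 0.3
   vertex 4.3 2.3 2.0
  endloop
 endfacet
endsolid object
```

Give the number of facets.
12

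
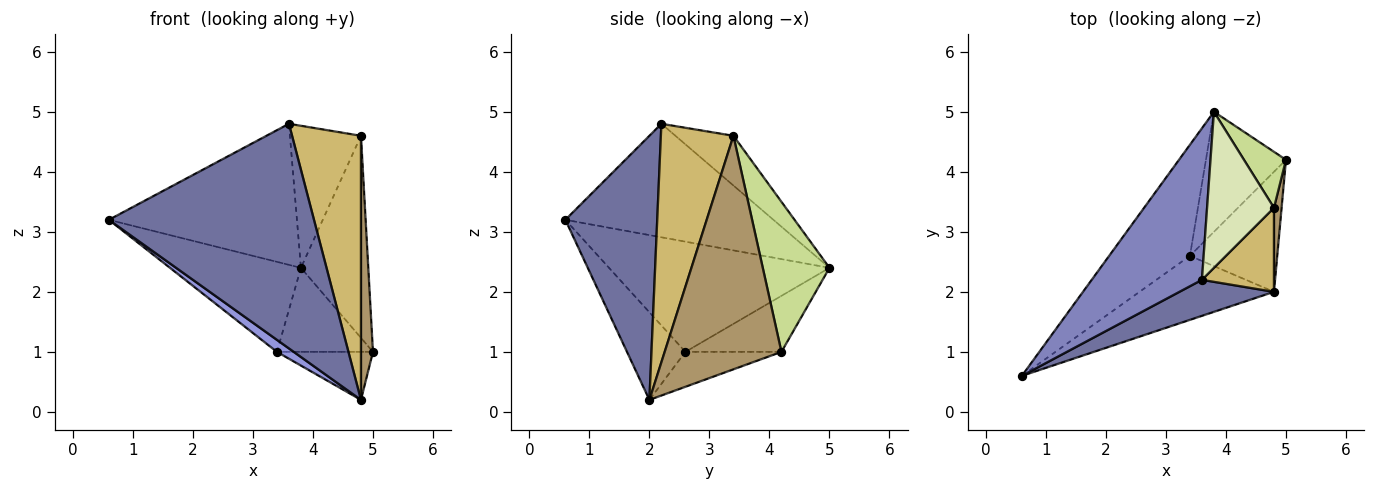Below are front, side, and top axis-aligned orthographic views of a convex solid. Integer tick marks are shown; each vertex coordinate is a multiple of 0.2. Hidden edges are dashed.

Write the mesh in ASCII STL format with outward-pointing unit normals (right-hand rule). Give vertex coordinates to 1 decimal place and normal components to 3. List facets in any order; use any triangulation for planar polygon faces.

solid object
 facet normal 0.404 -0.903 0.145
  outer loop
   vertex 3.6 2.2 4.8
   vertex 0.6 0.6 3.2
   vertex 4.8 2.0 0.2
  endloop
 endfacet
 facet normal -0.602 0.544 0.585
  outer loop
   vertex 3.8 5.0 2.4
   vertex 0.6 0.6 3.2
   vertex 3.6 2.2 4.8
  endloop
 endfacet
 facet normal -0.539 -0.155 -0.828
  outer loop
   vertex 3.4 2.6 1.0
   vertex 4.8 2.0 0.2
   vertex 0.6 0.6 3.2
  endloop
 endfacet
 facet normal -0.348 0.348 -0.870
  outer loop
   vertex 3.4 2.6 1.0
   vertex 5.0 4.2 1.0
   vertex 4.8 2.0 0.2
  endloop
 endfacet
 facet normal -0.727 0.432 -0.533
  outer loop
   vertex 3.4 2.6 1.0
   vertex 0.6 0.6 3.2
   vertex 3.8 5.0 2.4
  endloop
 endfacet
 facet normal -0.497 0.497 -0.711
  outer loop
   vertex 3.4 2.6 1.0
   vertex 3.8 5.0 2.4
   vertex 5.0 4.2 1.0
  endloop
 endfacet
 facet normal 0.690 0.697 0.193
  outer loop
   vertex 4.8 3.4 4.6
   vertex 5.0 4.2 1.0
   vertex 3.8 5.0 2.4
  endloop
 endfacet
 facet normal -0.482 0.590 0.648
  outer loop
   vertex 4.8 3.4 4.6
   vertex 3.8 5.0 2.4
   vertex 3.6 2.2 4.8
  endloop
 endfacet
 facet normal 0.994 -0.102 0.033
  outer loop
   vertex 4.8 3.4 4.6
   vertex 4.8 2.0 0.2
   vertex 5.0 4.2 1.0
  endloop
 endfacet
 facet normal 0.708 -0.673 0.214
  outer loop
   vertex 4.8 3.4 4.6
   vertex 3.6 2.2 4.8
   vertex 4.8 2.0 0.2
  endloop
 endfacet
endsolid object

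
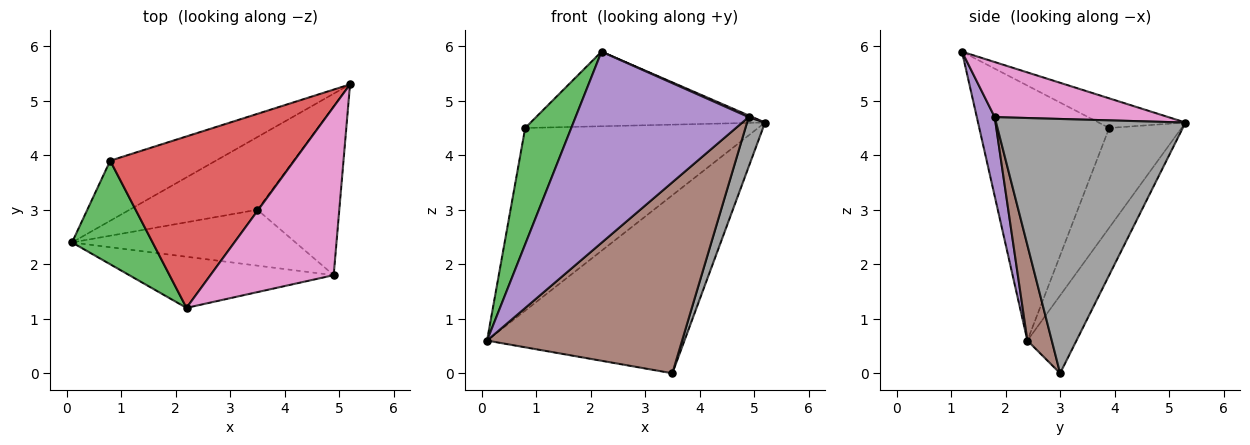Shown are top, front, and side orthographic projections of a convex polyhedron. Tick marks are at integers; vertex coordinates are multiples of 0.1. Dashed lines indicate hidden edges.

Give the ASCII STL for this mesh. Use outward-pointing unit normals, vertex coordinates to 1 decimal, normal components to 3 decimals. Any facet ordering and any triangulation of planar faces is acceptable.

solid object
 facet normal -0.224 0.902 -0.368
  outer loop
   vertex 3.5 3.0 0.0
   vertex 0.1 2.4 0.6
   vertex 5.2 5.3 4.6
  endloop
 endfacet
 facet normal -0.283 0.911 -0.300
  outer loop
   vertex 0.8 3.9 4.5
   vertex 5.2 5.3 4.6
   vertex 0.1 2.4 0.6
  endloop
 endfacet
 facet normal -0.903 -0.320 0.285
  outer loop
   vertex 0.8 3.9 4.5
   vertex 0.1 2.4 0.6
   vertex 2.2 1.2 5.9
  endloop
 endfacet
 facet normal -0.146 0.395 0.907
  outer loop
   vertex 0.8 3.9 4.5
   vertex 2.2 1.2 5.9
   vertex 5.2 5.3 4.6
  endloop
 endfacet
 facet normal 0.099 -0.961 -0.257
  outer loop
   vertex 4.9 1.8 4.7
   vertex 2.2 1.2 5.9
   vertex 0.1 2.4 0.6
  endloop
 endfacet
 facet normal 0.119 -0.953 -0.279
  outer loop
   vertex 4.9 1.8 4.7
   vertex 0.1 2.4 0.6
   vertex 3.5 3.0 0.0
  endloop
 endfacet
 facet normal 0.408 -0.009 0.913
  outer loop
   vertex 4.9 1.8 4.7
   vertex 5.2 5.3 4.6
   vertex 2.2 1.2 5.9
  endloop
 endfacet
 facet normal 0.948 -0.090 -0.305
  outer loop
   vertex 4.9 1.8 4.7
   vertex 3.5 3.0 0.0
   vertex 5.2 5.3 4.6
  endloop
 endfacet
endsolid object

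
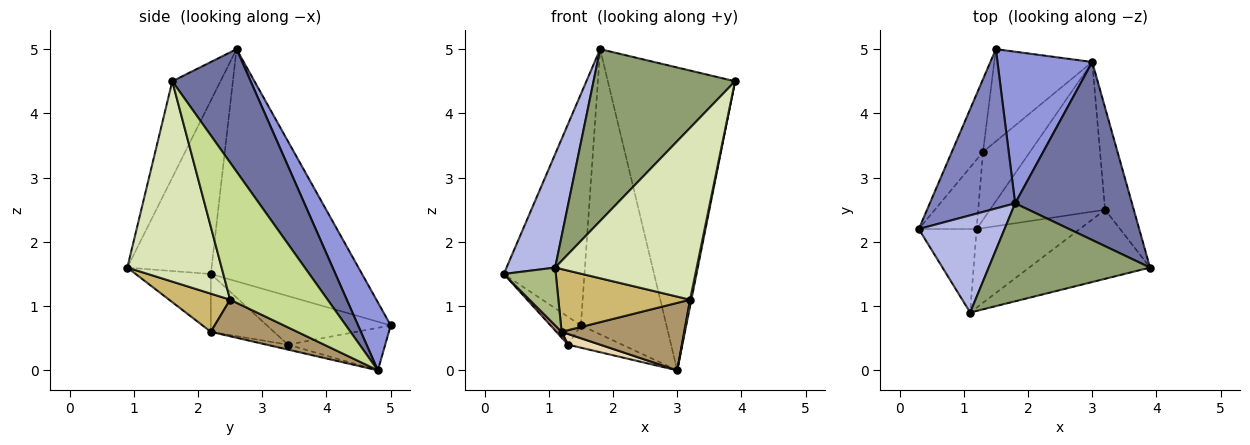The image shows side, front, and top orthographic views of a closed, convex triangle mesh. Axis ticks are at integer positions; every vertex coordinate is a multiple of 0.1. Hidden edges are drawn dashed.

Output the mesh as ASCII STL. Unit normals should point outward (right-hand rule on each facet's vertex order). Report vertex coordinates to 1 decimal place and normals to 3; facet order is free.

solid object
 facet normal 0.469 0.761 0.448
  outer loop
   vertex 1.8 2.6 5.0
   vertex 3.9 1.6 4.5
   vertex 3.0 4.8 0.0
  endloop
 endfacet
 facet normal -0.839 0.448 0.308
  outer loop
   vertex 1.5 5.0 0.7
   vertex 0.3 2.2 1.5
   vertex 1.8 2.6 5.0
  endloop
 endfacet
 facet normal 0.319 0.837 0.445
  outer loop
   vertex 1.5 5.0 0.7
   vertex 1.8 2.6 5.0
   vertex 3.0 4.8 0.0
  endloop
 endfacet
 facet normal -0.796 -0.460 0.394
  outer loop
   vertex 1.1 0.9 1.6
   vertex 1.8 2.6 5.0
   vertex 0.3 2.2 1.5
  endloop
 endfacet
 facet normal -0.284 -0.833 0.475
  outer loop
   vertex 1.1 0.9 1.6
   vertex 3.9 1.6 4.5
   vertex 1.8 2.6 5.0
  endloop
 endfacet
 facet normal -0.635 -0.440 -0.635
  outer loop
   vertex 1.2 2.2 0.6
   vertex 1.1 0.9 1.6
   vertex 0.3 2.2 1.5
  endloop
 endfacet
 facet normal 0.979 -0.013 -0.205
  outer loop
   vertex 3.2 2.5 1.1
   vertex 3.0 4.8 0.0
   vertex 3.9 1.6 4.5
  endloop
 endfacet
 facet normal 0.526 -0.789 -0.317
  outer loop
   vertex 3.2 2.5 1.1
   vertex 3.9 1.6 4.5
   vertex 1.1 0.9 1.6
  endloop
 endfacet
 facet normal 0.278 -0.395 -0.876
  outer loop
   vertex 3.2 2.5 1.1
   vertex 1.2 2.2 0.6
   vertex 3.0 4.8 0.0
  endloop
 endfacet
 facet normal 0.278 -0.599 -0.751
  outer loop
   vertex 3.2 2.5 1.1
   vertex 1.1 0.9 1.6
   vertex 1.2 2.2 0.6
  endloop
 endfacet
 facet normal -0.389 0.217 -0.895
  outer loop
   vertex 1.3 3.4 0.4
   vertex 1.5 5.0 0.7
   vertex 3.0 4.8 0.0
  endloop
 endfacet
 facet normal -0.103 -0.155 -0.982
  outer loop
   vertex 1.3 3.4 0.4
   vertex 3.0 4.8 0.0
   vertex 1.2 2.2 0.6
  endloop
 endfacet
 facet normal -0.824 0.202 -0.529
  outer loop
   vertex 1.3 3.4 0.4
   vertex 0.3 2.2 1.5
   vertex 1.5 5.0 0.7
  endloop
 endfacet
 facet normal -0.706 -0.059 -0.706
  outer loop
   vertex 1.3 3.4 0.4
   vertex 1.2 2.2 0.6
   vertex 0.3 2.2 1.5
  endloop
 endfacet
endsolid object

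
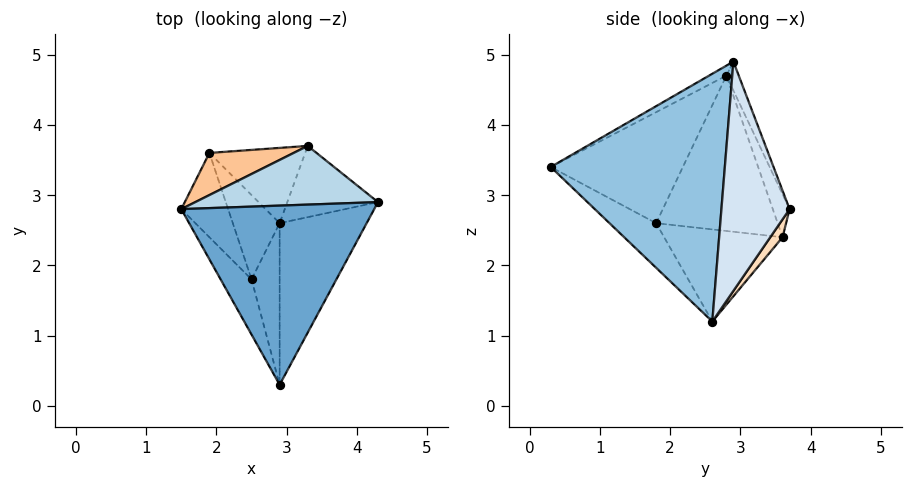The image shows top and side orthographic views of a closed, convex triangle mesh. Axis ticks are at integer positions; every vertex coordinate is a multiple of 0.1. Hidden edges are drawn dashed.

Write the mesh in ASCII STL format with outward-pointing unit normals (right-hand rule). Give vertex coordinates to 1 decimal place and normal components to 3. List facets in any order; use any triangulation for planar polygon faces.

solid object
 facet normal -0.045 -0.481 0.876
  outer loop
   vertex 2.9 0.3 3.4
   vertex 4.3 2.9 4.9
   vertex 1.5 2.8 4.7
  endloop
 endfacet
 facet normal 0.899 -0.302 -0.316
  outer loop
   vertex 2.9 2.6 1.2
   vertex 4.3 2.9 4.9
   vertex 2.9 0.3 3.4
  endloop
 endfacet
 facet normal -0.060 0.923 0.380
  outer loop
   vertex 3.3 3.7 2.8
   vertex 1.5 2.8 4.7
   vertex 4.3 2.9 4.9
  endloop
 endfacet
 facet normal 0.912 0.193 -0.361
  outer loop
   vertex 3.3 3.7 2.8
   vertex 4.3 2.9 4.9
   vertex 2.9 2.6 1.2
  endloop
 endfacet
 facet normal -0.894 -0.371 -0.249
  outer loop
   vertex 2.5 1.8 2.6
   vertex 2.9 0.3 3.4
   vertex 1.5 2.8 4.7
  endloop
 endfacet
 facet normal -0.754 -0.454 -0.475
  outer loop
   vertex 2.5 1.8 2.6
   vertex 2.9 2.6 1.2
   vertex 2.9 0.3 3.4
  endloop
 endfacet
 facet normal -0.153 0.941 0.301
  outer loop
   vertex 1.9 3.6 2.4
   vertex 1.5 2.8 4.7
   vertex 3.3 3.7 2.8
  endloop
 endfacet
 facet normal 0.109 0.806 -0.581
  outer loop
   vertex 1.9 3.6 2.4
   vertex 3.3 3.7 2.8
   vertex 2.9 2.6 1.2
  endloop
 endfacet
 facet normal -0.903 -0.331 -0.272
  outer loop
   vertex 1.9 3.6 2.4
   vertex 2.5 1.8 2.6
   vertex 1.5 2.8 4.7
  endloop
 endfacet
 facet normal -0.842 -0.328 -0.428
  outer loop
   vertex 1.9 3.6 2.4
   vertex 2.9 2.6 1.2
   vertex 2.5 1.8 2.6
  endloop
 endfacet
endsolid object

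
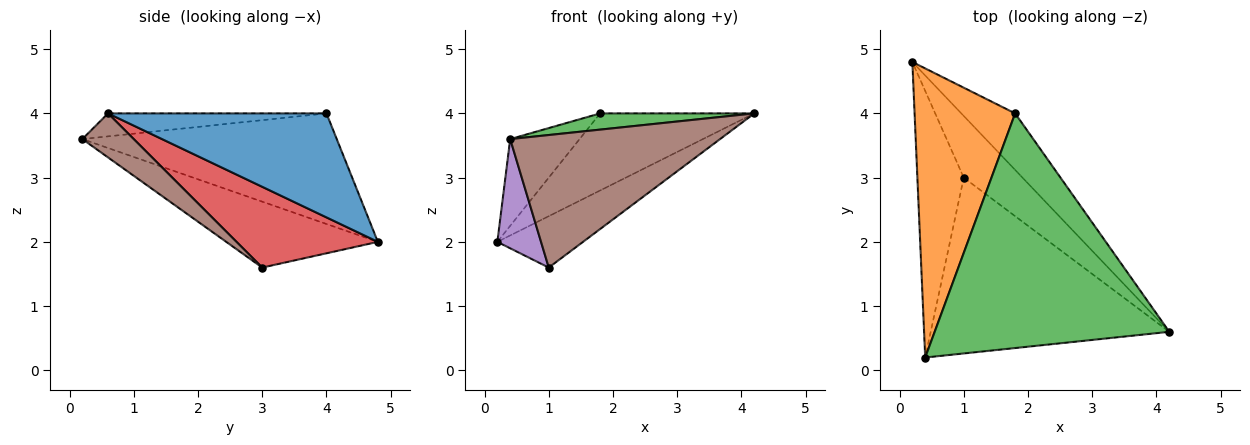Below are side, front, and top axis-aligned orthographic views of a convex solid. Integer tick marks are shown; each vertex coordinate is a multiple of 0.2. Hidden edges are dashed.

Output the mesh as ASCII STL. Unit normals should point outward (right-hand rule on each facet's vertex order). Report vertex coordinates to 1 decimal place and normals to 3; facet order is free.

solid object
 facet normal 0.752 0.531 -0.390
  outer loop
   vertex 1.8 4.0 4.0
   vertex 4.2 0.6 4.0
   vertex 0.2 4.8 2.0
  endloop
 endfacet
 facet normal -0.725 0.198 0.659
  outer loop
   vertex 1.8 4.0 4.0
   vertex 0.2 4.8 2.0
   vertex 0.4 0.2 3.6
  endloop
 endfacet
 facet normal -0.097 -0.069 0.993
  outer loop
   vertex 1.8 4.0 4.0
   vertex 0.4 0.2 3.6
   vertex 4.2 0.6 4.0
  endloop
 endfacet
 facet normal 0.726 0.440 -0.528
  outer loop
   vertex 1.0 3.0 1.6
   vertex 0.2 4.8 2.0
   vertex 4.2 0.6 4.0
  endloop
 endfacet
 facet normal -0.796 -0.229 -0.560
  outer loop
   vertex 1.0 3.0 1.6
   vertex 0.4 0.2 3.6
   vertex 0.2 4.8 2.0
  endloop
 endfacet
 facet normal 0.146 -0.596 -0.790
  outer loop
   vertex 1.0 3.0 1.6
   vertex 4.2 0.6 4.0
   vertex 0.4 0.2 3.6
  endloop
 endfacet
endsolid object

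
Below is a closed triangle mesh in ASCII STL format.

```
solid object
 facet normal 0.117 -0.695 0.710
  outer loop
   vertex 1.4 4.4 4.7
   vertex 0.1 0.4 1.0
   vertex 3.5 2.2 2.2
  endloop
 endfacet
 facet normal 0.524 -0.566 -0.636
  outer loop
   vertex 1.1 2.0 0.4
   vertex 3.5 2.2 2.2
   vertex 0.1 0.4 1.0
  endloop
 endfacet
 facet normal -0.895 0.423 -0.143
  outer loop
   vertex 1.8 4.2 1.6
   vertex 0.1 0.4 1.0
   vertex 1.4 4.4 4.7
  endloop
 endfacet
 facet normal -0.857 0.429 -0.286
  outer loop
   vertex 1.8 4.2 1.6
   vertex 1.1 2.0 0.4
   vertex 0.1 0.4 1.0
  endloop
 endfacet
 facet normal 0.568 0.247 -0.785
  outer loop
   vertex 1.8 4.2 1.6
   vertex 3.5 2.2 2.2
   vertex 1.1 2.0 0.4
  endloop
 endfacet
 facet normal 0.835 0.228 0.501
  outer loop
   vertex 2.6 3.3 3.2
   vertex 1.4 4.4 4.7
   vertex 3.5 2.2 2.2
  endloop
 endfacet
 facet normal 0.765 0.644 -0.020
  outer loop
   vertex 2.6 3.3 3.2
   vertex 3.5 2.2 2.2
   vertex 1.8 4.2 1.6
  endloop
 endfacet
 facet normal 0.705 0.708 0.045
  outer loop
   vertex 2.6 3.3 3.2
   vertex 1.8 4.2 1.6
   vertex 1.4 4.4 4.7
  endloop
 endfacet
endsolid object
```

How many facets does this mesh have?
8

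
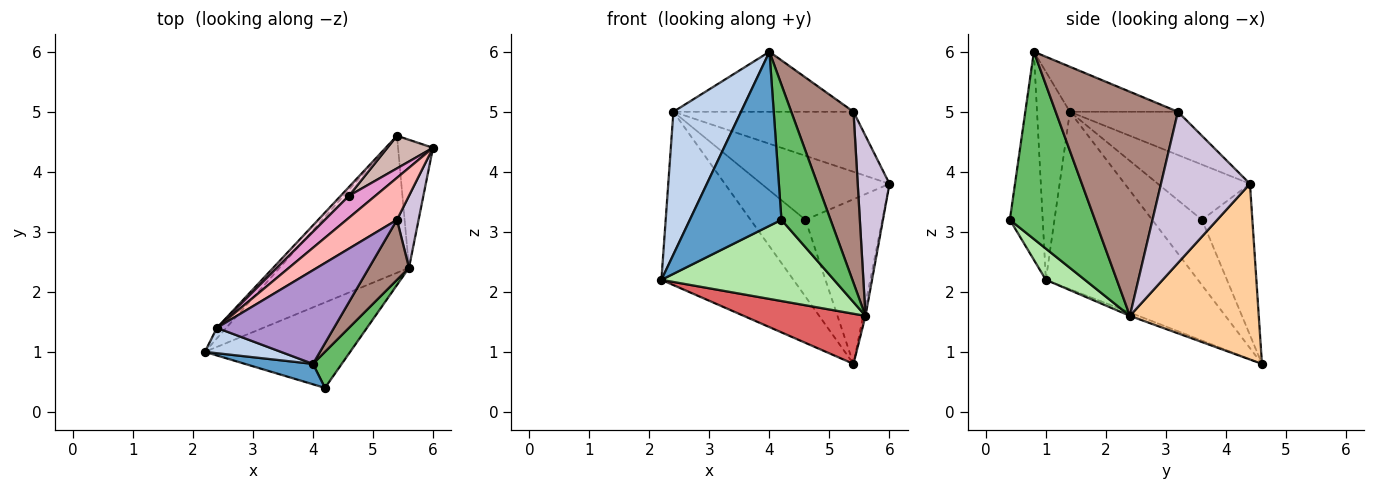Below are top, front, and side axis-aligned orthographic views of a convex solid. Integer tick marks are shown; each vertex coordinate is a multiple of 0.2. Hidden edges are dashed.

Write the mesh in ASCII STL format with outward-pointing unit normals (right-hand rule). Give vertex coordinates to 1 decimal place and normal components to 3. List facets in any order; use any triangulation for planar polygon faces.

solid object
 facet normal -0.336 -0.936 0.110
  outer loop
   vertex 4.0 0.8 6.0
   vertex 2.2 1.0 2.2
   vertex 4.2 0.4 3.2
  endloop
 endfacet
 facet normal -0.432 -0.888 0.158
  outer loop
   vertex 2.4 1.4 5.0
   vertex 2.2 1.0 2.2
   vertex 4.0 0.8 6.0
  endloop
 endfacet
 facet normal -0.754 0.655 -0.040
  outer loop
   vertex 2.4 1.4 5.0
   vertex 5.4 4.6 0.8
   vertex 2.2 1.0 2.2
  endloop
 endfacet
 facet normal 0.981 0.018 -0.195
  outer loop
   vertex 5.6 2.4 1.6
   vertex 5.4 4.6 0.8
   vertex 6.0 4.4 3.8
  endloop
 endfacet
 facet normal 0.859 -0.495 0.132
  outer loop
   vertex 5.6 2.4 1.6
   vertex 4.0 0.8 6.0
   vertex 4.2 0.4 3.2
  endloop
 endfacet
 facet normal 0.154 -0.681 -0.716
  outer loop
   vertex 5.6 2.4 1.6
   vertex 4.2 0.4 3.2
   vertex 2.2 1.0 2.2
  endloop
 endfacet
 facet normal -0.024 -0.344 -0.939
  outer loop
   vertex 5.6 2.4 1.6
   vertex 2.2 1.0 2.2
   vertex 5.4 4.6 0.8
  endloop
 endfacet
 facet normal -0.441 0.735 0.515
  outer loop
   vertex 5.4 3.2 5.0
   vertex 6.0 4.4 3.8
   vertex 2.4 1.4 5.0
  endloop
 endfacet
 facet normal -0.308 0.513 0.801
  outer loop
   vertex 5.4 3.2 5.0
   vertex 2.4 1.4 5.0
   vertex 4.0 0.8 6.0
  endloop
 endfacet
 facet normal 0.933 -0.333 0.133
  outer loop
   vertex 5.4 3.2 5.0
   vertex 5.6 2.4 1.6
   vertex 6.0 4.4 3.8
  endloop
 endfacet
 facet normal 0.880 -0.448 0.157
  outer loop
   vertex 5.4 3.2 5.0
   vertex 4.0 0.8 6.0
   vertex 5.6 2.4 1.6
  endloop
 endfacet
 facet normal -0.541 0.825 0.163
  outer loop
   vertex 4.6 3.6 3.2
   vertex 6.0 4.4 3.8
   vertex 5.4 4.6 0.8
  endloop
 endfacet
 facet normal -0.562 0.782 0.269
  outer loop
   vertex 4.6 3.6 3.2
   vertex 2.4 1.4 5.0
   vertex 6.0 4.4 3.8
  endloop
 endfacet
 facet normal -0.669 0.738 0.085
  outer loop
   vertex 4.6 3.6 3.2
   vertex 5.4 4.6 0.8
   vertex 2.4 1.4 5.0
  endloop
 endfacet
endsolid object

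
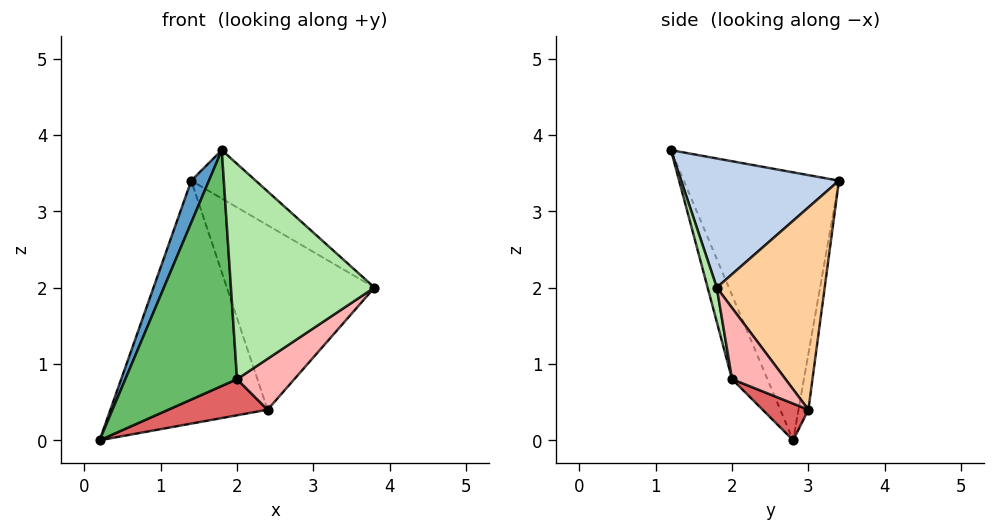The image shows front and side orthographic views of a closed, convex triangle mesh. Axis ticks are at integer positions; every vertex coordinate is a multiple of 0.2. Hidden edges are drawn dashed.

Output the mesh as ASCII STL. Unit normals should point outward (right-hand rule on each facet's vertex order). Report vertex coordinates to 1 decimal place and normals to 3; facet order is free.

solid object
 facet normal -0.932 -0.106 0.348
  outer loop
   vertex 1.4 3.4 3.4
   vertex 0.2 2.8 0.0
   vertex 1.8 1.2 3.8
  endloop
 endfacet
 facet normal 0.606 0.248 0.756
  outer loop
   vertex 1.4 3.4 3.4
   vertex 1.8 1.2 3.8
   vertex 3.8 1.8 2.0
  endloop
 endfacet
 facet normal -0.062 0.986 -0.152
  outer loop
   vertex 2.4 3.0 0.4
   vertex 0.2 2.8 0.0
   vertex 1.4 3.4 3.4
  endloop
 endfacet
 facet normal 0.588 0.804 0.089
  outer loop
   vertex 2.4 3.0 0.4
   vertex 1.4 3.4 3.4
   vertex 3.8 1.8 2.0
  endloop
 endfacet
 facet normal -0.291 -0.919 -0.265
  outer loop
   vertex 2.0 2.0 0.8
   vertex 1.8 1.2 3.8
   vertex 0.2 2.8 0.0
  endloop
 endfacet
 facet normal 0.062 -0.965 -0.253
  outer loop
   vertex 2.0 2.0 0.8
   vertex 3.8 1.8 2.0
   vertex 1.8 1.2 3.8
  endloop
 endfacet
 facet normal 0.199 -0.432 -0.880
  outer loop
   vertex 2.0 2.0 0.8
   vertex 0.2 2.8 0.0
   vertex 2.4 3.0 0.4
  endloop
 endfacet
 facet normal 0.449 -0.481 -0.753
  outer loop
   vertex 2.0 2.0 0.8
   vertex 2.4 3.0 0.4
   vertex 3.8 1.8 2.0
  endloop
 endfacet
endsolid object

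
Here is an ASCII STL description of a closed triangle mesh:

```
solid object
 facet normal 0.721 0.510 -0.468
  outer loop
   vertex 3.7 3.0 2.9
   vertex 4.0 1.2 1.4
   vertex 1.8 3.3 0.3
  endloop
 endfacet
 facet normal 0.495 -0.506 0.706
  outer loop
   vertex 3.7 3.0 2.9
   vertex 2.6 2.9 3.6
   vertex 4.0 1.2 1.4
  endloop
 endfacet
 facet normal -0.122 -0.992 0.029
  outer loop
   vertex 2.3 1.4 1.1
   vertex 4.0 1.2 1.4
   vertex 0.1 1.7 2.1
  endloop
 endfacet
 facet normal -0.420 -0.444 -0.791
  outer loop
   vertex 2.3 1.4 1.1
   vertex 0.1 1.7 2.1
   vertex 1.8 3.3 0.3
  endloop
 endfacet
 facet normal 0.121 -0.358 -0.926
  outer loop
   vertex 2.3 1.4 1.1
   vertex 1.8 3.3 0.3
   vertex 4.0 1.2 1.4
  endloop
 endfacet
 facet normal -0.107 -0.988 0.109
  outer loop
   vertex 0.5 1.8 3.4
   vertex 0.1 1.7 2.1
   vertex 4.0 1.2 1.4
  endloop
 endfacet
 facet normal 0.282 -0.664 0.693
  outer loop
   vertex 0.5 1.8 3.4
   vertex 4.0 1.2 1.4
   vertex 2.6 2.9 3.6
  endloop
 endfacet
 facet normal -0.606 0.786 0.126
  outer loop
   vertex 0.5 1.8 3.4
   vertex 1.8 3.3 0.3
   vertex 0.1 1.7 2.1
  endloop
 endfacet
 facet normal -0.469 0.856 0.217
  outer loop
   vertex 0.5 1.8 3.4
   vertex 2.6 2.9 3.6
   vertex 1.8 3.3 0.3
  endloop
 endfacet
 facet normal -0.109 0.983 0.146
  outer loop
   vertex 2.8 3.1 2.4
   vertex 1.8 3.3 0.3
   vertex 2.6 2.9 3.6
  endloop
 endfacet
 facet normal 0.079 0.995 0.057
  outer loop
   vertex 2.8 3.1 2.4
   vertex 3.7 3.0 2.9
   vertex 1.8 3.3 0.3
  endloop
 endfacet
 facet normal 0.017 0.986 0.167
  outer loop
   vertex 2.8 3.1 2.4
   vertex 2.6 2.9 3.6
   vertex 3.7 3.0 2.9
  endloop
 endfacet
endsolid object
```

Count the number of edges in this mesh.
18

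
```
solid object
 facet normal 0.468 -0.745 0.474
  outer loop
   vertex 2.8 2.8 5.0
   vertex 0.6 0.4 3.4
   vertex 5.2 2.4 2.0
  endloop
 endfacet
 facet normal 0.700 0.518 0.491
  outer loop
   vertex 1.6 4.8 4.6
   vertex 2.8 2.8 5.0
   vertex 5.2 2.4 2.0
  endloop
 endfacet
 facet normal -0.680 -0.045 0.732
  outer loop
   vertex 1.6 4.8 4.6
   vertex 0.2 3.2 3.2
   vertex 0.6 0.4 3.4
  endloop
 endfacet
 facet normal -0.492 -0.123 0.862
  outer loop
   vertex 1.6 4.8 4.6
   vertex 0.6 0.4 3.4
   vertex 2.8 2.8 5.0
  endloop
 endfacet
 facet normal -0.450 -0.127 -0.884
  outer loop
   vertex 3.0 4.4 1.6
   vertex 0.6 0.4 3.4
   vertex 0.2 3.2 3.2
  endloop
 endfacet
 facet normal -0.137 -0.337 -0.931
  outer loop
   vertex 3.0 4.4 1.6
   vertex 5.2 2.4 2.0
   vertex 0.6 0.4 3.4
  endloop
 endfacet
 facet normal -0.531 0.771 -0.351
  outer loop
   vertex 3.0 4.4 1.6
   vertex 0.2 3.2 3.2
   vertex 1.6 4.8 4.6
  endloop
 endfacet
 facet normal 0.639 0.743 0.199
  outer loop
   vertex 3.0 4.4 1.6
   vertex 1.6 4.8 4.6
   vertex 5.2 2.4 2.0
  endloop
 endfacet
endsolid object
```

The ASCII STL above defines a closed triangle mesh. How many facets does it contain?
8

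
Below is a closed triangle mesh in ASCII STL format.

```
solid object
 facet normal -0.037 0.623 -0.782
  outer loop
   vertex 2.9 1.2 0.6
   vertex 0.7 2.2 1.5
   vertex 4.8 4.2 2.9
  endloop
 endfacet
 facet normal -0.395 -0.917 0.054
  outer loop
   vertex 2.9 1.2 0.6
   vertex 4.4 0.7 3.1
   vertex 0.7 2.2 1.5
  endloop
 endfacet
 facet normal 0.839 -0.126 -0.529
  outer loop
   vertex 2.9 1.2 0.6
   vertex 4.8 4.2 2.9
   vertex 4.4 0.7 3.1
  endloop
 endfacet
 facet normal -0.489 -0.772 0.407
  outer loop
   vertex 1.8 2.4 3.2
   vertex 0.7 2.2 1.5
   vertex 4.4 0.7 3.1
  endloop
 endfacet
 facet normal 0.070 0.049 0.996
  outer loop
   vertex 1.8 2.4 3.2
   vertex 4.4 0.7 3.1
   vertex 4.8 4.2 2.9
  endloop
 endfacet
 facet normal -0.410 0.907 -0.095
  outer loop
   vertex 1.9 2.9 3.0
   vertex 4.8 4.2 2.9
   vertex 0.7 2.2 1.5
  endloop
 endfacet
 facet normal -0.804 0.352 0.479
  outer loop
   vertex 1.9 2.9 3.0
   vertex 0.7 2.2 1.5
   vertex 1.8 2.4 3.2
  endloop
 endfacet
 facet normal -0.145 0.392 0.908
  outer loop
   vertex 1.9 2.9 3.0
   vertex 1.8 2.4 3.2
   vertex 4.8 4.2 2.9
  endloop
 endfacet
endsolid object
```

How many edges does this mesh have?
12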